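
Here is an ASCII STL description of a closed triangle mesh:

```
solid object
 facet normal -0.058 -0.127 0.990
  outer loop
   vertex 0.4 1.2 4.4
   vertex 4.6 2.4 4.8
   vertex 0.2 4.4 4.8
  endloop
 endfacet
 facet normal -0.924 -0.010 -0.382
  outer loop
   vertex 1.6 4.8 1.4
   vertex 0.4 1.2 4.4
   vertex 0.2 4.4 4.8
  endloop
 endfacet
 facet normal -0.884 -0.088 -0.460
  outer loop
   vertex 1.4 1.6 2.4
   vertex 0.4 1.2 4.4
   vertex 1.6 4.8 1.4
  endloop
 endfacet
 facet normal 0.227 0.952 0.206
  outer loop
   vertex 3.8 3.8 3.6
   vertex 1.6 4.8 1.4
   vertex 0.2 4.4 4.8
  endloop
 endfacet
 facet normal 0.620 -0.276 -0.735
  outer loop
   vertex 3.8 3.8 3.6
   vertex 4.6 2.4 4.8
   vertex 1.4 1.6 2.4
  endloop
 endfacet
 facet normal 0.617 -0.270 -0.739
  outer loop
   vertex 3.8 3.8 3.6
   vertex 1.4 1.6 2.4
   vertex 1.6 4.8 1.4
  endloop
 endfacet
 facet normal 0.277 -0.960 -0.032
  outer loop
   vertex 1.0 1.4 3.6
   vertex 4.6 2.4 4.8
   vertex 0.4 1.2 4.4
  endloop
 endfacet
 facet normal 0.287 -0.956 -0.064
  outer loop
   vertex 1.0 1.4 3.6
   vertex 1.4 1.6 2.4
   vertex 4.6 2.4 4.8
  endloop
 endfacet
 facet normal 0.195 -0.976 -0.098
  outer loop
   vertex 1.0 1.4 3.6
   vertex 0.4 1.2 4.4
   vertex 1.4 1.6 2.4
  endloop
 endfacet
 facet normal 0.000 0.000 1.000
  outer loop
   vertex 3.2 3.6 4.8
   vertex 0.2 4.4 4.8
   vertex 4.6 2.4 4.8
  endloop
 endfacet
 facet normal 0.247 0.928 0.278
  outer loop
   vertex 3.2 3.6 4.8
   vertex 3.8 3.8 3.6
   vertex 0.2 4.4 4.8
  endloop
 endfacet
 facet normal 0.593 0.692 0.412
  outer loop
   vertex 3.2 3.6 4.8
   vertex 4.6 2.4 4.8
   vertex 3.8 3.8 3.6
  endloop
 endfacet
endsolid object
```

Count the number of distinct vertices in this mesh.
8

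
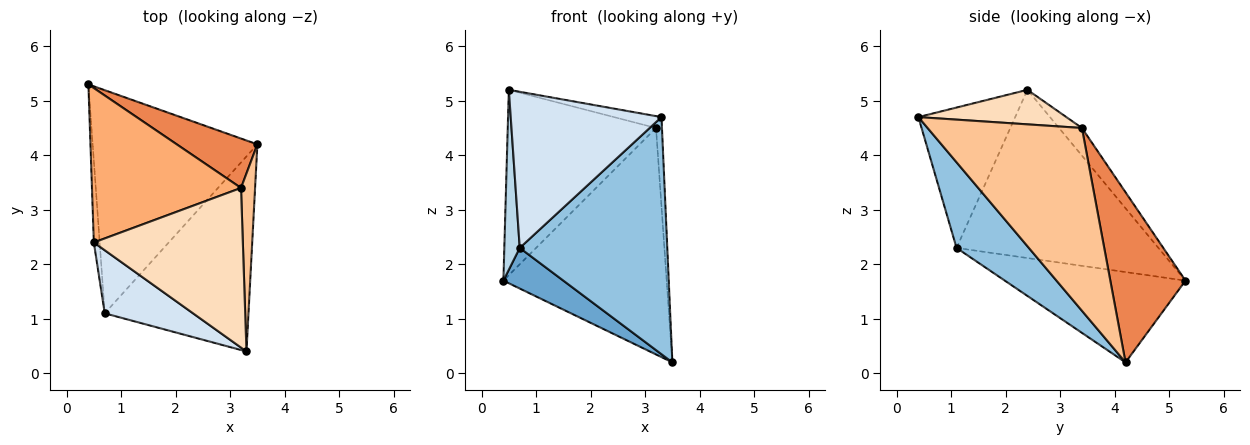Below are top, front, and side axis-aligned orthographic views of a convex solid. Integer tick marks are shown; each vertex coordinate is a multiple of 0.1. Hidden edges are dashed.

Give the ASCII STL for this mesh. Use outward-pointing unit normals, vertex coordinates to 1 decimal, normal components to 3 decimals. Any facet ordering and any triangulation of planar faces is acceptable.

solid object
 facet normal -0.475 -0.158 -0.866
  outer loop
   vertex 0.7 1.1 2.3
   vertex 0.4 5.3 1.7
   vertex 3.5 4.2 0.2
  endloop
 endfacet
 facet normal 0.354 -0.722 -0.594
  outer loop
   vertex 0.7 1.1 2.3
   vertex 3.5 4.2 0.2
   vertex 3.3 0.4 4.7
  endloop
 endfacet
 facet normal -0.996 -0.076 -0.035
  outer loop
   vertex 0.7 1.1 2.3
   vertex 0.5 2.4 5.2
   vertex 0.4 5.3 1.7
  endloop
 endfacet
 facet normal -0.512 -0.797 0.322
  outer loop
   vertex 0.7 1.1 2.3
   vertex 3.3 0.4 4.7
   vertex 0.5 2.4 5.2
  endloop
 endfacet
 facet normal 0.410 0.891 0.194
  outer loop
   vertex 3.2 3.4 4.5
   vertex 3.5 4.2 0.2
   vertex 0.4 5.3 1.7
  endloop
 endfacet
 facet normal -0.118 0.763 0.636
  outer loop
   vertex 3.2 3.4 4.5
   vertex 0.4 5.3 1.7
   vertex 0.5 2.4 5.2
  endloop
 endfacet
 facet normal 0.996 0.038 0.077
  outer loop
   vertex 3.2 3.4 4.5
   vertex 3.3 0.4 4.7
   vertex 3.5 4.2 0.2
  endloop
 endfacet
 facet normal 0.225 0.072 0.972
  outer loop
   vertex 3.2 3.4 4.5
   vertex 0.5 2.4 5.2
   vertex 3.3 0.4 4.7
  endloop
 endfacet
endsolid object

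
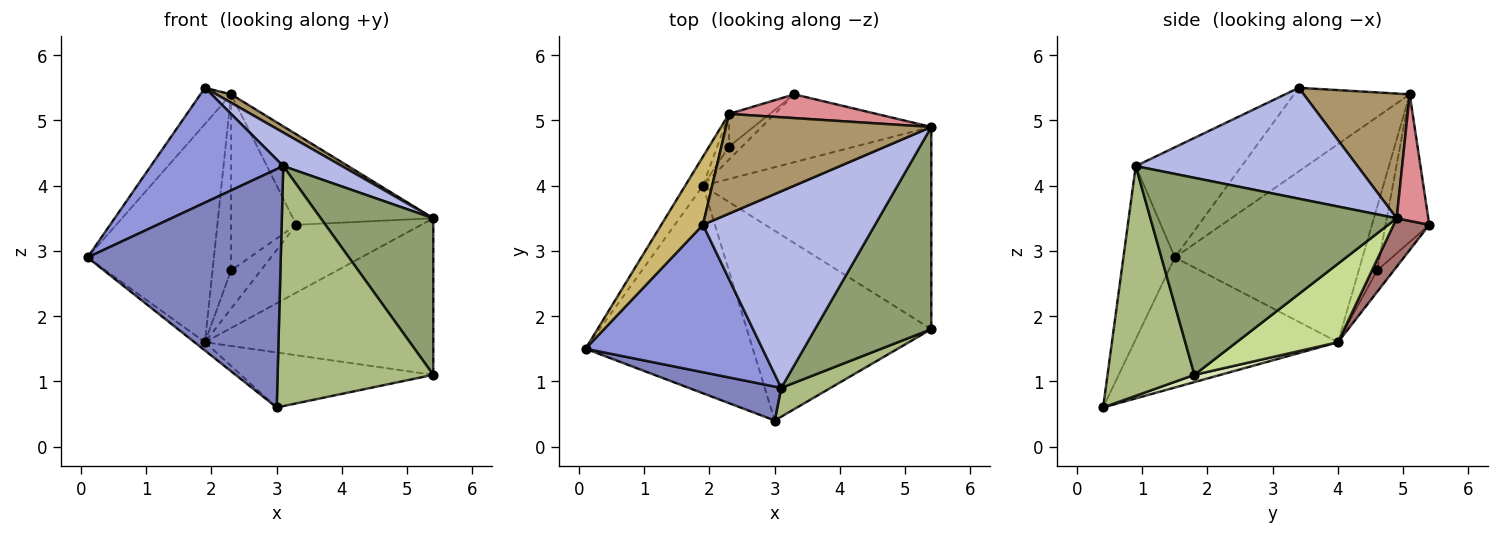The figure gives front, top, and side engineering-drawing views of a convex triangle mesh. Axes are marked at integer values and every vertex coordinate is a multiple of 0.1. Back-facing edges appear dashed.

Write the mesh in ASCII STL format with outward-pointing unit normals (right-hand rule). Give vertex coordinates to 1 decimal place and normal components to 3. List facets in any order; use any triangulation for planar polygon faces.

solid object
 facet normal -0.614 0.032 -0.789
  outer loop
   vertex 1.9 4.0 1.6
   vertex 3.0 0.4 0.6
   vertex 0.1 1.5 2.9
  endloop
 endfacet
 facet normal -0.255 -0.957 0.136
  outer loop
   vertex 3.1 0.9 4.3
   vertex 0.1 1.5 2.9
   vertex 3.0 0.4 0.6
  endloop
 endfacet
 facet normal -0.441 -0.552 0.708
  outer loop
   vertex 3.1 0.9 4.3
   vertex 1.9 3.4 5.5
   vertex 0.1 1.5 2.9
  endloop
 endfacet
 facet normal 0.536 -0.142 0.832
  outer loop
   vertex 3.1 0.9 4.3
   vertex 5.4 4.9 3.5
   vertex 1.9 3.4 5.5
  endloop
 endfacet
 facet normal 0.801 -0.366 0.473
  outer loop
   vertex 5.4 1.8 1.1
   vertex 5.4 4.9 3.5
   vertex 3.1 0.9 4.3
  endloop
 endfacet
 facet normal 0.485 -0.868 0.104
  outer loop
   vertex 5.4 1.8 1.1
   vertex 3.1 0.9 4.3
   vertex 3.0 0.4 0.6
  endloop
 endfacet
 facet normal 0.262 0.591 -0.763
  outer loop
   vertex 5.4 1.8 1.1
   vertex 1.9 4.0 1.6
   vertex 5.4 4.9 3.5
  endloop
 endfacet
 facet normal 0.038 0.278 -0.960
  outer loop
   vertex 5.4 1.8 1.1
   vertex 3.0 0.4 0.6
   vertex 1.9 4.0 1.6
  endloop
 endfacet
 facet normal 0.518 -0.072 0.852
  outer loop
   vertex 2.3 5.1 5.4
   vertex 1.9 3.4 5.5
   vertex 5.4 4.9 3.5
  endloop
 endfacet
 facet normal -0.871 0.230 0.434
  outer loop
   vertex 2.3 5.1 5.4
   vertex 0.1 1.5 2.9
   vertex 1.9 3.4 5.5
  endloop
 endfacet
 facet normal -0.827 0.557 -0.074
  outer loop
   vertex 2.3 5.1 5.4
   vertex 1.9 4.0 1.6
   vertex 0.1 1.5 2.9
  endloop
 endfacet
 facet normal -0.698 0.704 -0.130
  outer loop
   vertex 2.3 5.1 5.4
   vertex 2.3 4.6 2.7
   vertex 1.9 4.0 1.6
  endloop
 endfacet
 facet normal 0.198 0.693 -0.693
  outer loop
   vertex 3.3 5.4 3.4
   vertex 5.4 4.9 3.5
   vertex 1.9 4.0 1.6
  endloop
 endfacet
 facet normal -0.469 0.836 -0.285
  outer loop
   vertex 3.3 5.4 3.4
   vertex 1.9 4.0 1.6
   vertex 2.3 4.6 2.7
  endloop
 endfacet
 facet normal 0.213 0.945 0.248
  outer loop
   vertex 3.3 5.4 3.4
   vertex 2.3 5.1 5.4
   vertex 5.4 4.9 3.5
  endloop
 endfacet
 facet normal -0.550 0.821 -0.152
  outer loop
   vertex 3.3 5.4 3.4
   vertex 2.3 4.6 2.7
   vertex 2.3 5.1 5.4
  endloop
 endfacet
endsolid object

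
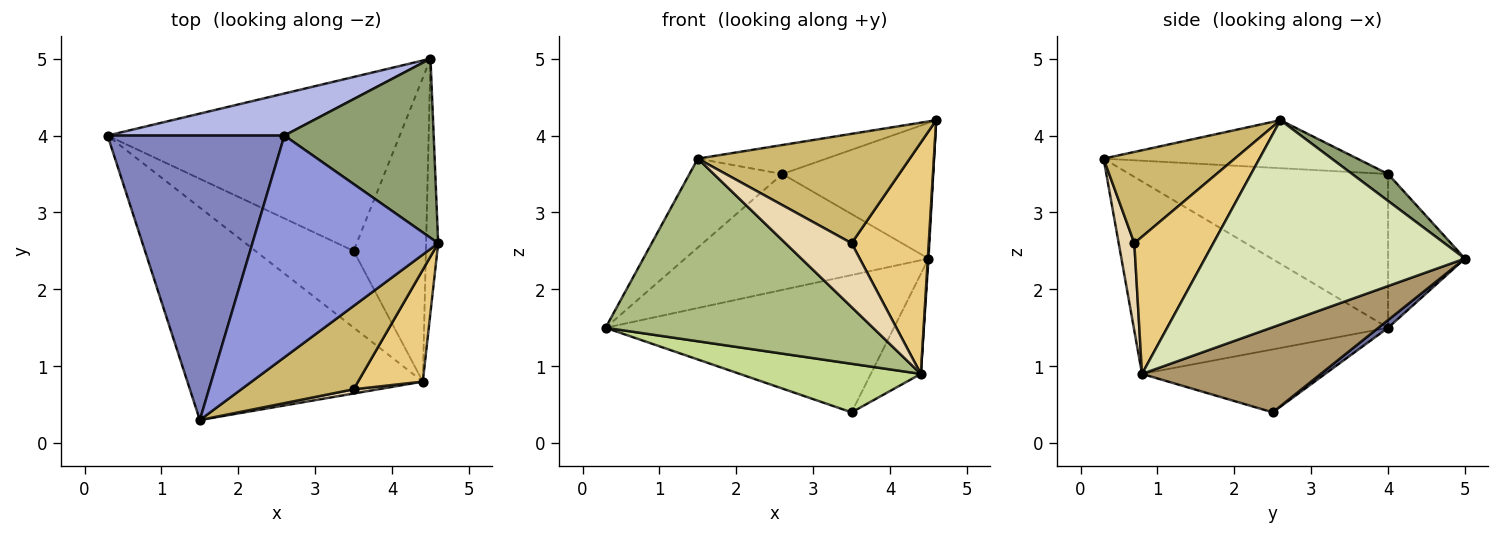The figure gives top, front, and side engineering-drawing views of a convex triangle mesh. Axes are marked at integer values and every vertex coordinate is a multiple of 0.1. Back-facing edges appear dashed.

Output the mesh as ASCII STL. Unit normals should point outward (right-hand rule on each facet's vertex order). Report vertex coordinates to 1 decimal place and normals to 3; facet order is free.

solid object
 facet normal 0.021 0.620 -0.785
  outer loop
   vertex 4.5 5.0 2.4
   vertex 3.5 2.5 0.4
   vertex 0.3 4.0 1.5
  endloop
 endfacet
 facet normal -0.639 0.230 0.734
  outer loop
   vertex 2.6 4.0 3.5
   vertex 0.3 4.0 1.5
   vertex 1.5 0.3 3.7
  endloop
 endfacet
 facet normal -0.248 0.126 0.961
  outer loop
   vertex 2.6 4.0 3.5
   vertex 1.5 0.3 3.7
   vertex 4.6 2.6 4.2
  endloop
 endfacet
 facet normal -0.285 0.901 0.327
  outer loop
   vertex 2.6 4.0 3.5
   vertex 4.5 5.0 2.4
   vertex 0.3 4.0 1.5
  endloop
 endfacet
 facet normal 0.142 0.598 0.789
  outer loop
   vertex 2.6 4.0 3.5
   vertex 4.6 2.6 4.2
   vertex 4.5 5.0 2.4
  endloop
 endfacet
 facet normal -0.527 -0.554 -0.645
  outer loop
   vertex 4.4 0.8 0.9
   vertex 1.5 0.3 3.7
   vertex 0.3 4.0 1.5
  endloop
 endfacet
 facet normal -0.476 -0.471 -0.743
  outer loop
   vertex 4.4 0.8 0.9
   vertex 0.3 4.0 1.5
   vertex 3.5 2.5 0.4
  endloop
 endfacet
 facet normal 0.998 -0.003 -0.059
  outer loop
   vertex 4.4 0.8 0.9
   vertex 4.5 5.0 2.4
   vertex 4.6 2.6 4.2
  endloop
 endfacet
 facet normal 0.745 0.208 -0.633
  outer loop
   vertex 4.4 0.8 0.9
   vertex 3.5 2.5 0.4
   vertex 4.5 5.0 2.4
  endloop
 endfacet
 facet normal 0.442 -0.714 0.544
  outer loop
   vertex 3.5 0.7 2.6
   vertex 4.6 2.6 4.2
   vertex 1.5 0.3 3.7
  endloop
 endfacet
 facet normal 0.678 -0.662 0.320
  outer loop
   vertex 3.5 0.7 2.6
   vertex 4.4 0.8 0.9
   vertex 4.6 2.6 4.2
  endloop
 endfacet
 facet normal 0.230 -0.971 0.064
  outer loop
   vertex 3.5 0.7 2.6
   vertex 1.5 0.3 3.7
   vertex 4.4 0.8 0.9
  endloop
 endfacet
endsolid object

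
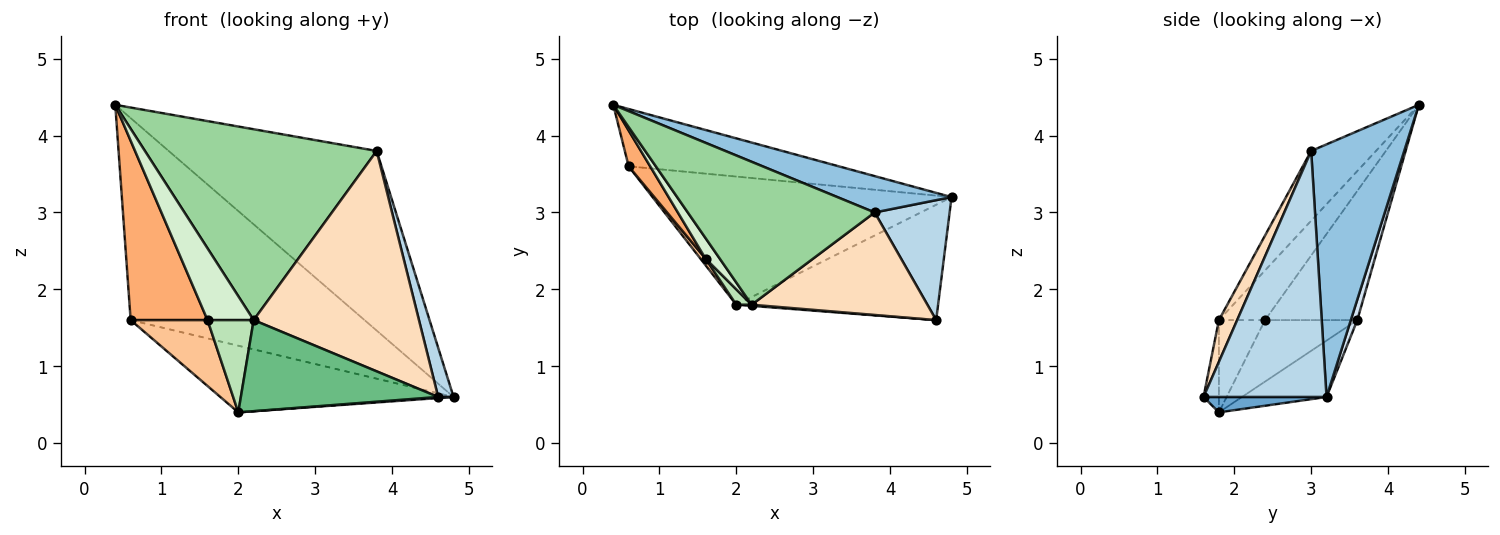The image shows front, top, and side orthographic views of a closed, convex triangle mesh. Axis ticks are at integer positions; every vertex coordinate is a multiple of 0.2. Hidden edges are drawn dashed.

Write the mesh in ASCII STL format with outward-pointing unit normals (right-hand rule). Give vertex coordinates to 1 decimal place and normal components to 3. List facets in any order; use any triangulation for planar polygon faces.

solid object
 facet normal 0.076 -0.009 -0.997
  outer loop
   vertex 4.6 1.6 0.6
   vertex 2.0 1.8 0.4
   vertex 4.8 3.2 0.6
  endloop
 endfacet
 facet normal 0.402 0.898 0.182
  outer loop
   vertex 3.8 3.0 3.8
   vertex 4.8 3.2 0.6
   vertex 0.4 4.4 4.4
  endloop
 endfacet
 facet normal 0.950 -0.119 0.289
  outer loop
   vertex 3.8 3.0 3.8
   vertex 4.6 1.6 0.6
   vertex 4.8 3.2 0.6
  endloop
 endfacet
 facet normal 0.027 0.962 -0.273
  outer loop
   vertex 0.6 3.6 1.6
   vertex 0.4 4.4 4.4
   vertex 4.8 3.2 0.6
  endloop
 endfacet
 facet normal -0.165 0.455 -0.875
  outer loop
   vertex 0.6 3.6 1.6
   vertex 4.8 3.2 0.6
   vertex 2.0 1.8 0.4
  endloop
 endfacet
 facet normal -0.762 -0.635 0.127
  outer loop
   vertex 1.6 2.4 1.6
   vertex 0.4 4.4 4.4
   vertex 0.6 3.6 1.6
  endloop
 endfacet
 facet normal -0.767 -0.639 0.064
  outer loop
   vertex 1.6 2.4 1.6
   vertex 0.6 3.6 1.6
   vertex 2.0 1.8 0.4
  endloop
 endfacet
 facet normal 0.100 -0.902 0.420
  outer loop
   vertex 2.2 1.8 1.6
   vertex 4.6 1.6 0.6
   vertex 3.8 3.0 3.8
  endloop
 endfacet
 facet normal -0.078 -0.997 0.013
  outer loop
   vertex 2.2 1.8 1.6
   vertex 2.0 1.8 0.4
   vertex 4.6 1.6 0.6
  endloop
 endfacet
 facet normal -0.218 -0.781 0.585
  outer loop
   vertex 2.2 1.8 1.6
   vertex 3.8 3.0 3.8
   vertex 0.4 4.4 4.4
  endloop
 endfacet
 facet normal -0.702 -0.702 0.117
  outer loop
   vertex 2.2 1.8 1.6
   vertex 1.6 2.4 1.6
   vertex 2.0 1.8 0.4
  endloop
 endfacet
 facet normal -0.693 -0.693 0.198
  outer loop
   vertex 2.2 1.8 1.6
   vertex 0.4 4.4 4.4
   vertex 1.6 2.4 1.6
  endloop
 endfacet
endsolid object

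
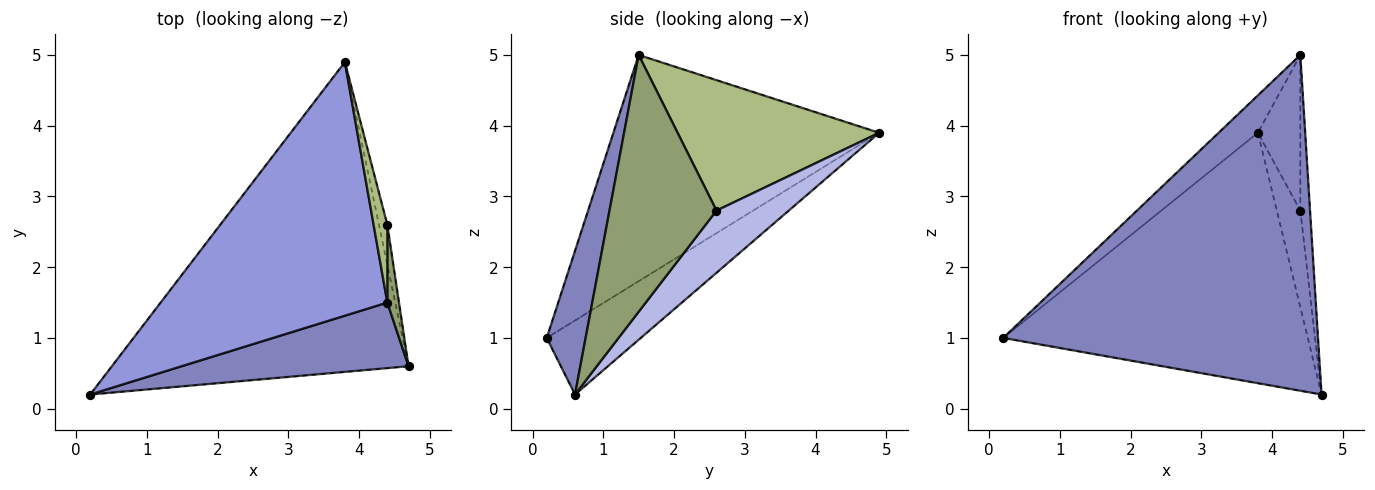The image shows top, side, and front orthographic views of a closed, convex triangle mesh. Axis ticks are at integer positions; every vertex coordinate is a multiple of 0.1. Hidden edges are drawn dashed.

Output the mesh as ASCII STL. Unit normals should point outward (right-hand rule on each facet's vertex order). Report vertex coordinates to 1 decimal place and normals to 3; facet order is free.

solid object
 facet normal -0.191 0.617 -0.763
  outer loop
   vertex 3.8 4.9 3.9
   vertex 4.7 0.6 0.2
   vertex 0.2 0.2 1.0
  endloop
 endfacet
 facet normal 0.120 -0.974 0.190
  outer loop
   vertex 4.4 1.5 5.0
   vertex 0.2 0.2 1.0
   vertex 4.7 0.6 0.2
  endloop
 endfacet
 facet normal -0.703 0.104 0.704
  outer loop
   vertex 4.4 1.5 5.0
   vertex 3.8 4.9 3.9
   vertex 0.2 0.2 1.0
  endloop
 endfacet
 facet normal 0.943 0.307 -0.127
  outer loop
   vertex 4.4 2.6 2.8
   vertex 4.7 0.6 0.2
   vertex 3.8 4.9 3.9
  endloop
 endfacet
 facet normal 0.995 0.090 0.045
  outer loop
   vertex 4.4 2.6 2.8
   vertex 4.4 1.5 5.0
   vertex 4.7 0.6 0.2
  endloop
 endfacet
 facet normal 0.973 0.205 0.102
  outer loop
   vertex 4.4 2.6 2.8
   vertex 3.8 4.9 3.9
   vertex 4.4 1.5 5.0
  endloop
 endfacet
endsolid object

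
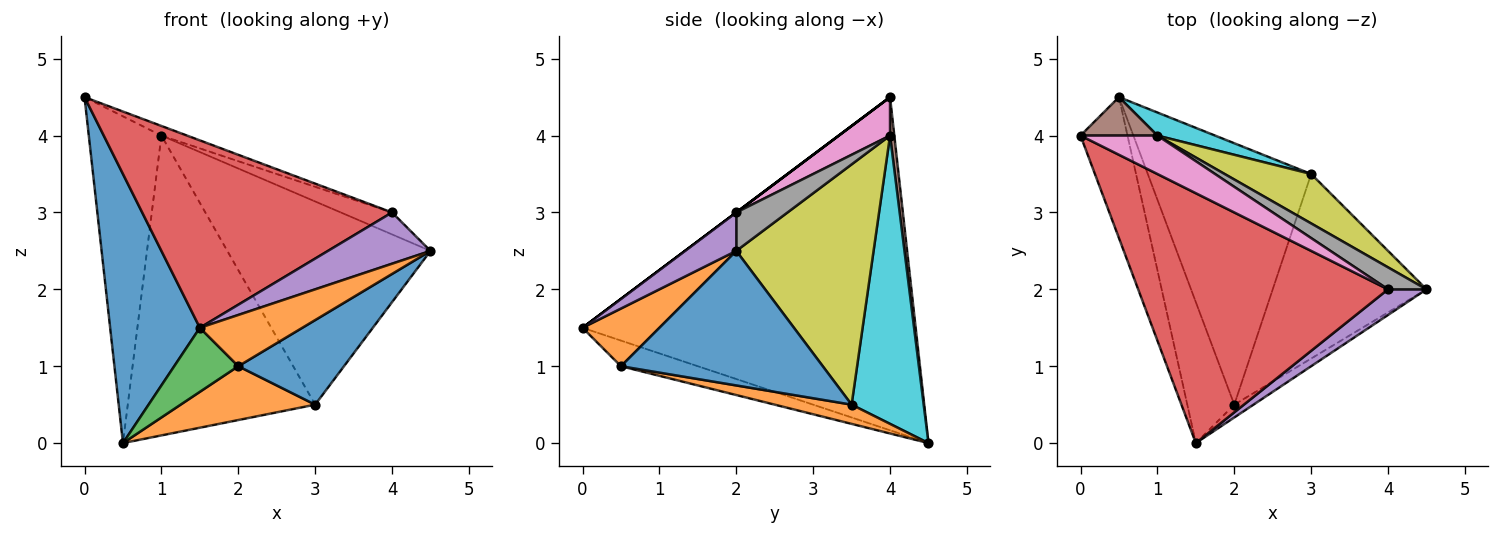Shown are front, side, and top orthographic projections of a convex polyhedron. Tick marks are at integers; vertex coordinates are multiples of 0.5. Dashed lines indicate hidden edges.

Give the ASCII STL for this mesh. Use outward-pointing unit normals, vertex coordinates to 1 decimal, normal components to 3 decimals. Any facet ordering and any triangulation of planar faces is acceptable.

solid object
 facet normal -0.957 -0.258 -0.135
  outer loop
   vertex 0.5 4.5 0.0
   vertex 1.5 0.0 1.5
   vertex 0.0 4.0 4.5
  endloop
 endfacet
 facet normal 0.588 -0.784 -0.196
  outer loop
   vertex 2.0 0.5 1.0
   vertex 4.5 2.0 2.5
   vertex 1.5 0.0 1.5
  endloop
 endfacet
 facet normal -0.445 -0.371 -0.815
  outer loop
   vertex 2.0 0.5 1.0
   vertex 1.5 0.0 1.5
   vertex 0.5 4.5 0.0
  endloop
 endfacet
 facet normal 0.000 -0.600 0.800
  outer loop
   vertex 4.0 2.0 3.0
   vertex 0.0 4.0 4.5
   vertex 1.5 0.0 1.5
  endloop
 endfacet
 facet normal 0.408 -0.816 0.408
  outer loop
   vertex 4.0 2.0 3.0
   vertex 1.5 0.0 1.5
   vertex 4.5 2.0 2.5
  endloop
 endfacet
 facet normal 0.058 0.991 0.117
  outer loop
   vertex 1.0 4.0 4.0
   vertex 0.5 4.5 0.0
   vertex 0.0 4.0 4.5
  endloop
 endfacet
 facet normal 0.436 0.218 0.873
  outer loop
   vertex 1.0 4.0 4.0
   vertex 0.0 4.0 4.5
   vertex 4.0 2.0 3.0
  endloop
 endfacet
 facet normal 0.577 0.577 0.577
  outer loop
   vertex 1.0 4.0 4.0
   vertex 4.0 2.0 3.0
   vertex 4.5 2.0 2.5
  endloop
 endfacet
 facet normal 0.549 0.812 0.198
  outer loop
   vertex 3.0 3.5 0.5
   vertex 1.0 4.0 4.0
   vertex 4.5 2.0 2.5
  endloop
 endfacet
 facet normal 0.358 0.931 0.072
  outer loop
   vertex 3.0 3.5 0.5
   vertex 0.5 4.5 0.0
   vertex 1.0 4.0 4.0
  endloop
 endfacet
 facet normal 0.623 -0.326 -0.711
  outer loop
   vertex 3.0 3.5 0.5
   vertex 4.5 2.0 2.5
   vertex 2.0 0.5 1.0
  endloop
 endfacet
 facet normal 0.114 -0.200 -0.973
  outer loop
   vertex 3.0 3.5 0.5
   vertex 2.0 0.5 1.0
   vertex 0.5 4.5 0.0
  endloop
 endfacet
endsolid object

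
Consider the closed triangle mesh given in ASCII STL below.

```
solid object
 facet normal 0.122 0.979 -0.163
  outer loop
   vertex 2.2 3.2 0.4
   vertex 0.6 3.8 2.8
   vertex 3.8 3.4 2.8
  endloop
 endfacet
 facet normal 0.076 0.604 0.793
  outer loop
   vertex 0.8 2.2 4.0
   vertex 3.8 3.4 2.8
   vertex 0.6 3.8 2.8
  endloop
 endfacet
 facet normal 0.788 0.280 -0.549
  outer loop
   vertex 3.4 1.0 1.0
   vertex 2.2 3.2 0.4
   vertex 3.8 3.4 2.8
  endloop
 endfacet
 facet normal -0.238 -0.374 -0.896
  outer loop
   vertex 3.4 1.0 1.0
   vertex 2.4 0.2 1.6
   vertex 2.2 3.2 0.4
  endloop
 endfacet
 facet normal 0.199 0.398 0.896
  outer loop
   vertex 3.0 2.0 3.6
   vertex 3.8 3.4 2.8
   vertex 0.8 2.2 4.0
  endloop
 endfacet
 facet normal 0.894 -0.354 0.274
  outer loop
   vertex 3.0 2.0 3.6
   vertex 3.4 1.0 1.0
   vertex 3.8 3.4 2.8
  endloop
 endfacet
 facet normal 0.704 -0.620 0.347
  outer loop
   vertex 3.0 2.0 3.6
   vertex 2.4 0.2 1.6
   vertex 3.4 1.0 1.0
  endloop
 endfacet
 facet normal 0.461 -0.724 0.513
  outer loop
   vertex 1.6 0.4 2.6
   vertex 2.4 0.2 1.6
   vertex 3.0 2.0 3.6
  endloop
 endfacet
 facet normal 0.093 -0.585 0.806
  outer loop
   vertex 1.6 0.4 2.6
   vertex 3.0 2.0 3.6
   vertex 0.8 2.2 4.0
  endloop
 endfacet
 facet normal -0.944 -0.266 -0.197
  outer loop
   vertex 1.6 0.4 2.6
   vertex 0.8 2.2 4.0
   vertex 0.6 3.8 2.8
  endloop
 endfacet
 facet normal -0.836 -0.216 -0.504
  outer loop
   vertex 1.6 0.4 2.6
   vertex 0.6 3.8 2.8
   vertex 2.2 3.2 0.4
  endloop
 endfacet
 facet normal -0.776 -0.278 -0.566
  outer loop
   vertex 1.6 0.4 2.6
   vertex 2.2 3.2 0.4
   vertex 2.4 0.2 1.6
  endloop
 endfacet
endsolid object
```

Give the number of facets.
12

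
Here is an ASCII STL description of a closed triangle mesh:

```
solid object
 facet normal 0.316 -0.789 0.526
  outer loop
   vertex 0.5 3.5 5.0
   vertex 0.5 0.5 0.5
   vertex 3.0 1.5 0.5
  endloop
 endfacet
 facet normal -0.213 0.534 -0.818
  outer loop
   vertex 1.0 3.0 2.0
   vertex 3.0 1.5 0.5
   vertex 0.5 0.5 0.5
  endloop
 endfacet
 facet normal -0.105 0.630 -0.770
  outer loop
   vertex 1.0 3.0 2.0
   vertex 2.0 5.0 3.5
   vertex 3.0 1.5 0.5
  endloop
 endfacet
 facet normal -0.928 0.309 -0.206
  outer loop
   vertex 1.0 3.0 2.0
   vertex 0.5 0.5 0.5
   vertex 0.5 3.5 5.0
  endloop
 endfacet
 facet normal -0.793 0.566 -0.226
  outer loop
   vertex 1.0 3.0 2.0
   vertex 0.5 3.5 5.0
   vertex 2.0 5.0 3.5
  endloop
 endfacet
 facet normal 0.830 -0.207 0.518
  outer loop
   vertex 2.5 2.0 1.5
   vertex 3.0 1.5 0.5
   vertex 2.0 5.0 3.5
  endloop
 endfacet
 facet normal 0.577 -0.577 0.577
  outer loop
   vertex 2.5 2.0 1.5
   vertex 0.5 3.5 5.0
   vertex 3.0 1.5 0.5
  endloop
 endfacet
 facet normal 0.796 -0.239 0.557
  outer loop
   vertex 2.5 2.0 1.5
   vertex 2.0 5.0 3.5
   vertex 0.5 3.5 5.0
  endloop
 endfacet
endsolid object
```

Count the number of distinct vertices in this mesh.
6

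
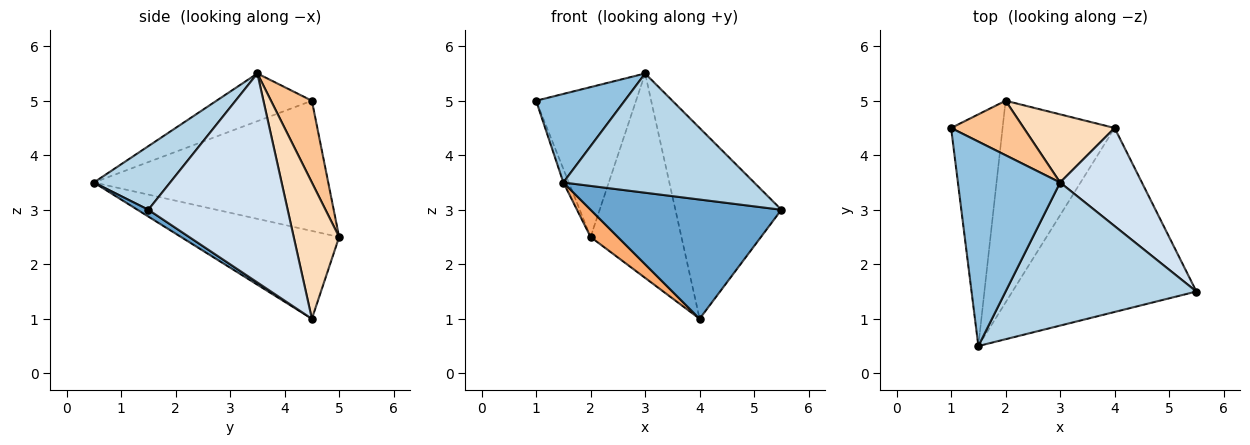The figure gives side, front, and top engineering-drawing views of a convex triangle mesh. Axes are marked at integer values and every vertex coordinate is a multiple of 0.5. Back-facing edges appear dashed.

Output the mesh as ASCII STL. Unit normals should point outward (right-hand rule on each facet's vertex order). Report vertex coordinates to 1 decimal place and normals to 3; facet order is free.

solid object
 facet normal 0.031 -0.544 -0.839
  outer loop
   vertex 4.0 4.5 1.0
   vertex 5.5 1.5 3.0
   vertex 1.5 0.5 3.5
  endloop
 endfacet
 facet normal -0.394 -0.366 0.843
  outer loop
   vertex 3.0 3.5 5.5
   vertex 1.0 4.5 5.0
   vertex 1.5 0.5 3.5
  endloop
 endfacet
 facet normal 0.248 -0.620 0.744
  outer loop
   vertex 3.0 3.5 5.5
   vertex 1.5 0.5 3.5
   vertex 5.5 1.5 3.0
  endloop
 endfacet
 facet normal 0.760 0.578 0.297
  outer loop
   vertex 3.0 3.5 5.5
   vertex 5.5 1.5 3.0
   vertex 4.0 4.5 1.0
  endloop
 endfacet
 facet normal -0.930 0.022 -0.368
  outer loop
   vertex 2.0 5.0 2.5
   vertex 1.5 0.5 3.5
   vertex 1.0 4.5 5.0
  endloop
 endfacet
 facet normal -0.613 -0.106 -0.783
  outer loop
   vertex 2.0 5.0 2.5
   vertex 4.0 4.5 1.0
   vertex 1.5 0.5 3.5
  endloop
 endfacet
 facet normal 0.359 0.877 0.319
  outer loop
   vertex 2.0 5.0 2.5
   vertex 1.0 4.5 5.0
   vertex 3.0 3.5 5.5
  endloop
 endfacet
 facet normal 0.429 0.857 0.286
  outer loop
   vertex 2.0 5.0 2.5
   vertex 3.0 3.5 5.5
   vertex 4.0 4.5 1.0
  endloop
 endfacet
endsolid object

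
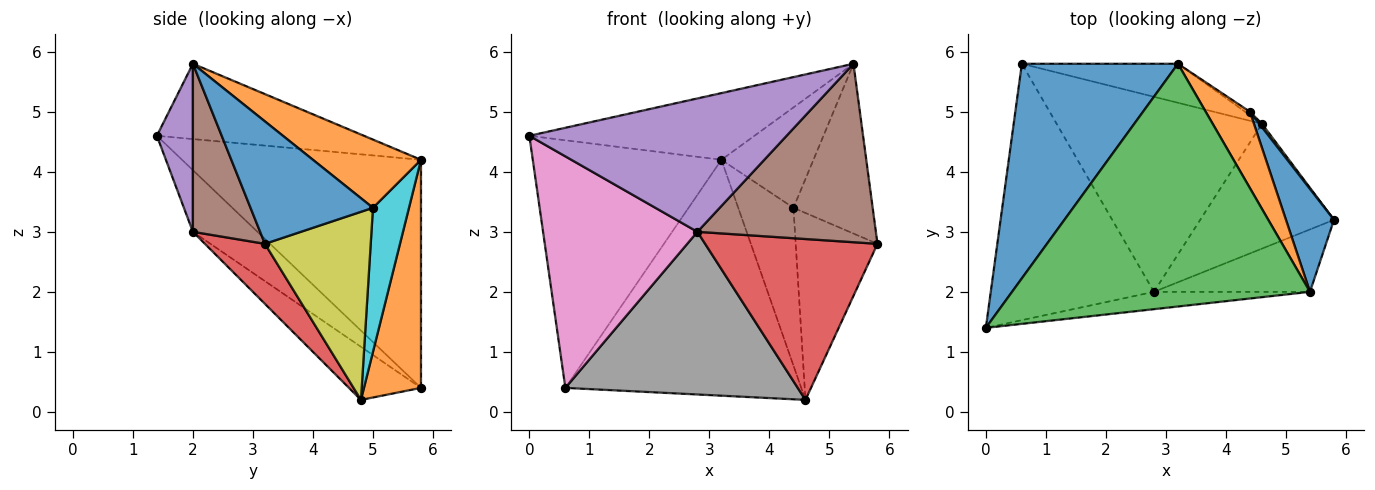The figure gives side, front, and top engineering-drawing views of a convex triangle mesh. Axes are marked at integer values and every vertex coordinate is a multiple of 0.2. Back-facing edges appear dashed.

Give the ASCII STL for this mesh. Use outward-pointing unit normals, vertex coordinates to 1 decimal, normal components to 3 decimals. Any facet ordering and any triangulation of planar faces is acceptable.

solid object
 facet normal -0.691 0.546 0.473
  outer loop
   vertex 0.6 5.8 0.4
   vertex 0.0 1.4 4.6
   vertex 3.2 5.8 4.2
  endloop
 endfacet
 facet normal 0.232 0.960 -0.159
  outer loop
   vertex 0.6 5.8 0.4
   vertex 3.2 5.8 4.2
   vertex 4.6 4.8 0.2
  endloop
 endfacet
 facet normal -0.237 0.257 0.937
  outer loop
   vertex 5.4 2.0 5.8
   vertex 3.2 5.8 4.2
   vertex 0.0 1.4 4.6
  endloop
 endfacet
 facet normal 0.265 -0.762 -0.591
  outer loop
   vertex 2.8 2.0 3.0
   vertex 4.6 4.8 0.2
   vertex 5.8 3.2 2.8
  endloop
 endfacet
 facet normal 0.138 -0.982 -0.128
  outer loop
   vertex 2.8 2.0 3.0
   vertex 5.4 2.0 5.8
   vertex 0.0 1.4 4.6
  endloop
 endfacet
 facet normal 0.335 -0.889 -0.311
  outer loop
   vertex 2.8 2.0 3.0
   vertex 5.8 3.2 2.8
   vertex 5.4 2.0 5.8
  endloop
 endfacet
 facet normal -0.270 -0.645 -0.715
  outer loop
   vertex 2.8 2.0 3.0
   vertex 0.0 1.4 4.6
   vertex 0.6 5.8 0.4
  endloop
 endfacet
 facet normal -0.195 -0.628 -0.753
  outer loop
   vertex 2.8 2.0 3.0
   vertex 0.6 5.8 0.4
   vertex 4.6 4.8 0.2
  endloop
 endfacet
 facet normal 0.791 0.612 0.011
  outer loop
   vertex 4.4 5.0 3.4
   vertex 5.8 3.2 2.8
   vertex 4.6 4.8 0.2
  endloop
 endfacet
 facet normal 0.546 0.837 -0.018
  outer loop
   vertex 4.4 5.0 3.4
   vertex 4.6 4.8 0.2
   vertex 3.2 5.8 4.2
  endloop
 endfacet
 facet normal 0.797 0.516 0.313
  outer loop
   vertex 4.4 5.0 3.4
   vertex 5.4 2.0 5.8
   vertex 5.8 3.2 2.8
  endloop
 endfacet
 facet normal 0.683 0.582 0.442
  outer loop
   vertex 4.4 5.0 3.4
   vertex 3.2 5.8 4.2
   vertex 5.4 2.0 5.8
  endloop
 endfacet
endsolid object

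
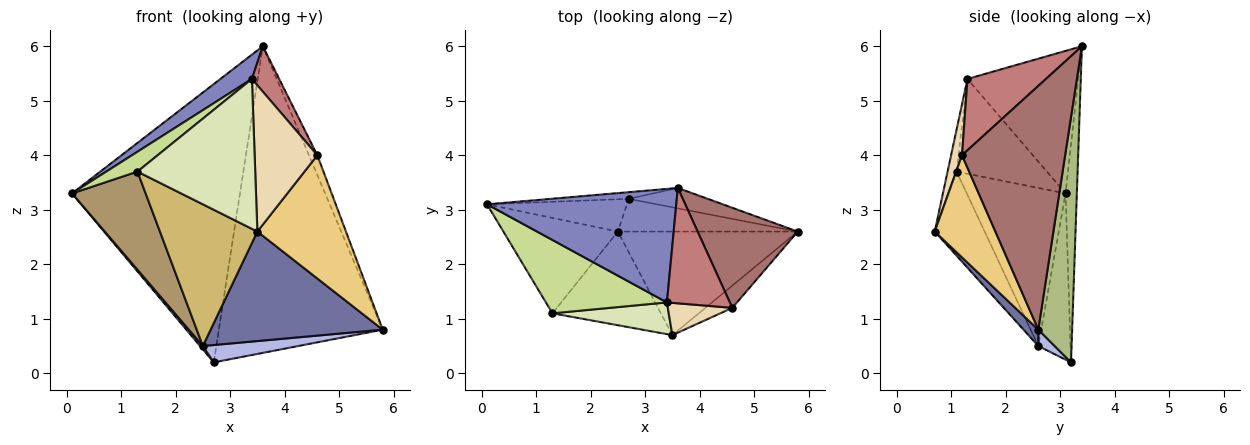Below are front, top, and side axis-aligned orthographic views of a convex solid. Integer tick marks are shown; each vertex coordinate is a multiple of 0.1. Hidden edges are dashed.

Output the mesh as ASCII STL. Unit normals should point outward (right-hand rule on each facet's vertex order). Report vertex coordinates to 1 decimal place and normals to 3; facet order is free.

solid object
 facet normal 0.062 -0.725 -0.686
  outer loop
   vertex 2.5 2.6 0.5
   vertex 5.8 2.6 0.8
   vertex 3.5 0.7 2.6
  endloop
 endfacet
 facet normal -0.593 -0.168 0.787
  outer loop
   vertex 3.4 1.3 5.4
   vertex 3.6 3.4 6.0
   vertex 0.1 3.1 3.3
  endloop
 endfacet
 facet normal -0.763 -0.067 -0.642
  outer loop
   vertex 2.7 3.2 0.2
   vertex 2.5 2.6 0.5
   vertex 0.1 3.1 3.3
  endloop
 endfacet
 facet normal 0.080 -0.467 -0.881
  outer loop
   vertex 2.7 3.2 0.2
   vertex 5.8 2.6 0.8
   vertex 2.5 2.6 0.5
  endloop
 endfacet
 facet normal -0.067 0.997 -0.024
  outer loop
   vertex 2.7 3.2 0.2
   vertex 0.1 3.1 3.3
   vertex 3.6 3.4 6.0
  endloop
 endfacet
 facet normal 0.202 0.977 -0.065
  outer loop
   vertex 2.7 3.2 0.2
   vertex 3.6 3.4 6.0
   vertex 5.8 2.6 0.8
  endloop
 endfacet
 facet normal -0.603 -0.208 0.770
  outer loop
   vertex 1.3 1.1 3.7
   vertex 3.4 1.3 5.4
   vertex 0.1 3.1 3.3
  endloop
 endfacet
 facet normal -0.074 -0.976 0.206
  outer loop
   vertex 1.3 1.1 3.7
   vertex 3.5 0.7 2.6
   vertex 3.4 1.3 5.4
  endloop
 endfacet
 facet normal -0.694 -0.517 -0.502
  outer loop
   vertex 1.3 1.1 3.7
   vertex 0.1 3.1 3.3
   vertex 2.5 2.6 0.5
  endloop
 endfacet
 facet normal -0.393 -0.767 -0.507
  outer loop
   vertex 1.3 1.1 3.7
   vertex 2.5 2.6 0.5
   vertex 3.5 0.7 2.6
  endloop
 endfacet
 facet normal 0.559 -0.816 -0.148
  outer loop
   vertex 4.6 1.2 4.0
   vertex 3.5 0.7 2.6
   vertex 5.8 2.6 0.8
  endloop
 endfacet
 facet normal 0.167 -0.963 0.212
  outer loop
   vertex 4.6 1.2 4.0
   vertex 3.4 1.3 5.4
   vertex 3.5 0.7 2.6
  endloop
 endfacet
 facet normal 0.922 0.075 0.379
  outer loop
   vertex 4.6 1.2 4.0
   vertex 5.8 2.6 0.8
   vertex 3.6 3.4 6.0
  endloop
 endfacet
 facet normal 0.726 -0.252 0.640
  outer loop
   vertex 4.6 1.2 4.0
   vertex 3.6 3.4 6.0
   vertex 3.4 1.3 5.4
  endloop
 endfacet
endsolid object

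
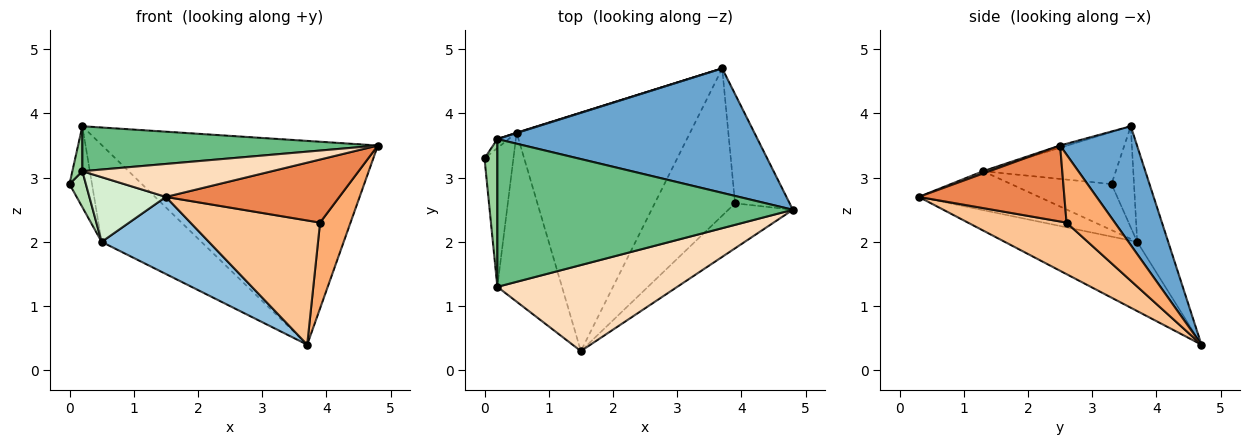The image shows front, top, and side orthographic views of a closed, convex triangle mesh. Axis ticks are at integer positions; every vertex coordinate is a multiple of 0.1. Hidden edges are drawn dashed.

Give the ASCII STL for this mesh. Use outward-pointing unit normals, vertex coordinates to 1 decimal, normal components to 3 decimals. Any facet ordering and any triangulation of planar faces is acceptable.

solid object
 facet normal 0.232 0.830 0.507
  outer loop
   vertex 0.2 3.6 3.8
   vertex 4.8 2.5 3.5
   vertex 3.7 4.7 0.4
  endloop
 endfacet
 facet normal -0.355 -0.288 -0.890
  outer loop
   vertex 0.5 3.7 2.0
   vertex 3.7 4.7 0.4
   vertex 1.5 0.3 2.7
  endloop
 endfacet
 facet normal -0.705 0.705 -0.078
  outer loop
   vertex 0.5 3.7 2.0
   vertex 0.0 3.3 2.9
   vertex 0.2 3.6 3.8
  endloop
 endfacet
 facet normal -0.297 0.955 0.004
  outer loop
   vertex 0.5 3.7 2.0
   vertex 0.2 3.6 3.8
   vertex 3.7 4.7 0.4
  endloop
 endfacet
 facet normal 0.564 -0.672 -0.479
  outer loop
   vertex 3.9 2.6 2.3
   vertex 4.8 2.5 3.5
   vertex 1.5 0.3 2.7
  endloop
 endfacet
 facet normal 0.700 -0.441 -0.562
  outer loop
   vertex 3.9 2.6 2.3
   vertex 3.7 4.7 0.4
   vertex 4.8 2.5 3.5
  endloop
 endfacet
 facet normal 0.440 -0.579 -0.686
  outer loop
   vertex 3.9 2.6 2.3
   vertex 1.5 0.3 2.7
   vertex 3.7 4.7 0.4
  endloop
 endfacet
 facet normal 0.012 -0.358 0.934
  outer loop
   vertex 0.2 1.3 3.1
   vertex 1.5 0.3 2.7
   vertex 4.8 2.5 3.5
  endloop
 endfacet
 facet normal -0.007 -0.291 0.957
  outer loop
   vertex 0.2 1.3 3.1
   vertex 4.8 2.5 3.5
   vertex 0.2 3.6 3.8
  endloop
 endfacet
 facet normal -0.968 -0.073 0.239
  outer loop
   vertex 0.2 1.3 3.1
   vertex 0.2 3.6 3.8
   vertex 0.0 3.3 2.9
  endloop
 endfacet
 facet normal -0.839 -0.137 -0.527
  outer loop
   vertex 0.2 1.3 3.1
   vertex 0.0 3.3 2.9
   vertex 0.5 3.7 2.0
  endloop
 endfacet
 facet normal -0.490 -0.312 -0.814
  outer loop
   vertex 0.2 1.3 3.1
   vertex 0.5 3.7 2.0
   vertex 1.5 0.3 2.7
  endloop
 endfacet
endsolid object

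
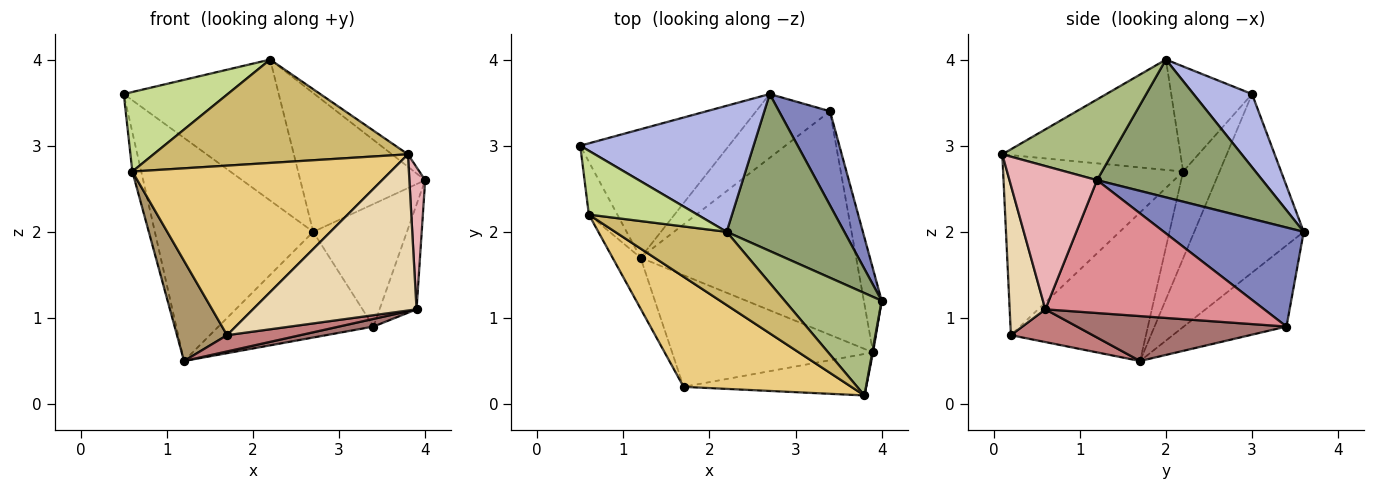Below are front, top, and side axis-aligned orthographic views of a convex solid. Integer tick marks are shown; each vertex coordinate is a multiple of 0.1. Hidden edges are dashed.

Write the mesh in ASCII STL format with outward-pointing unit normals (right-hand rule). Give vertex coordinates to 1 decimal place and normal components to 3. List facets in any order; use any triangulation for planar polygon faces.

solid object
 facet normal -0.514 0.744 -0.428
  outer loop
   vertex 1.2 1.7 0.5
   vertex 0.5 3.0 3.6
   vertex 2.7 3.6 2.0
  endloop
 endfacet
 facet normal 0.764 0.512 0.393
  outer loop
   vertex 3.4 3.4 0.9
   vertex 2.7 3.6 2.0
   vertex 4.0 1.2 2.6
  endloop
 endfacet
 facet normal -0.494 0.745 -0.449
  outer loop
   vertex 3.4 3.4 0.9
   vertex 1.2 1.7 0.5
   vertex 2.7 3.6 2.0
  endloop
 endfacet
 facet normal 0.271 0.717 0.642
  outer loop
   vertex 2.2 2.0 4.0
   vertex 2.7 3.6 2.0
   vertex 0.5 3.0 3.6
  endloop
 endfacet
 facet normal 0.659 0.498 0.563
  outer loop
   vertex 2.2 2.0 4.0
   vertex 4.0 1.2 2.6
   vertex 2.7 3.6 2.0
  endloop
 endfacet
 facet normal 0.637 0.093 0.765
  outer loop
   vertex 3.8 0.1 2.9
   vertex 4.0 1.2 2.6
   vertex 2.2 2.0 4.0
  endloop
 endfacet
 facet normal -0.518 -0.667 0.535
  outer loop
   vertex 0.6 2.2 2.7
   vertex 2.2 2.0 4.0
   vertex 0.5 3.0 3.6
  endloop
 endfacet
 facet normal -0.926 0.226 -0.304
  outer loop
   vertex 0.6 2.2 2.7
   vertex 0.5 3.0 3.6
   vertex 1.2 1.7 0.5
  endloop
 endfacet
 facet normal -0.923 -0.343 -0.174
  outer loop
   vertex 0.6 2.2 2.7
   vertex 1.2 1.7 0.5
   vertex 1.7 0.2 0.8
  endloop
 endfacet
 facet normal -0.496 -0.708 0.502
  outer loop
   vertex 0.6 2.2 2.7
   vertex 3.8 0.1 2.9
   vertex 2.2 2.0 4.0
  endloop
 endfacet
 facet normal -0.505 -0.724 0.470
  outer loop
   vertex 0.6 2.2 2.7
   vertex 1.7 0.2 0.8
   vertex 3.8 0.1 2.9
  endloop
 endfacet
 facet normal 0.206 -0.946 -0.251
  outer loop
   vertex 3.9 0.6 1.1
   vertex 3.8 0.1 2.9
   vertex 1.7 0.2 0.8
  endloop
 endfacet
 facet normal 0.204 -0.033 -0.978
  outer loop
   vertex 3.9 0.6 1.1
   vertex 1.2 1.7 0.5
   vertex 3.4 3.4 0.9
  endloop
 endfacet
 facet normal 0.159 -0.142 -0.977
  outer loop
   vertex 3.9 0.6 1.1
   vertex 1.7 0.2 0.8
   vertex 1.2 1.7 0.5
  endloop
 endfacet
 facet normal 0.977 0.165 -0.131
  outer loop
   vertex 3.9 0.6 1.1
   vertex 3.4 3.4 0.9
   vertex 4.0 1.2 2.6
  endloop
 endfacet
 facet normal 0.984 -0.177 0.005
  outer loop
   vertex 3.9 0.6 1.1
   vertex 4.0 1.2 2.6
   vertex 3.8 0.1 2.9
  endloop
 endfacet
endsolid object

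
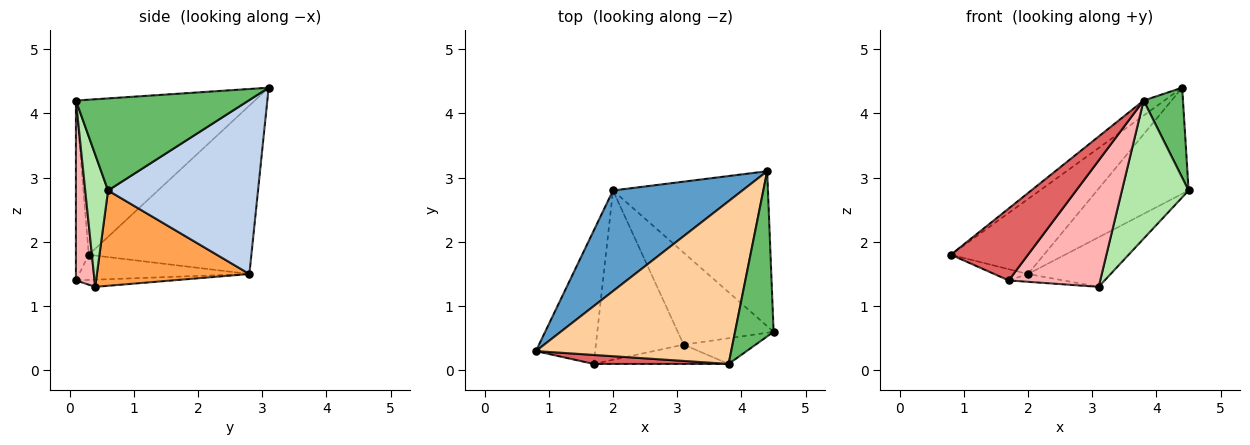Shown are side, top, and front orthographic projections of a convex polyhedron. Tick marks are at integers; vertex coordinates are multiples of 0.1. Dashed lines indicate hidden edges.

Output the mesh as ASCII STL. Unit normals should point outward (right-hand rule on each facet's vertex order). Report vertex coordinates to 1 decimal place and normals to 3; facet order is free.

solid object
 facet normal -0.722 0.413 0.555
  outer loop
   vertex 2.0 2.8 1.5
   vertex 0.8 0.3 1.8
   vertex 4.4 3.1 4.4
  endloop
 endfacet
 facet normal 0.680 0.415 -0.605
  outer loop
   vertex 2.0 2.8 1.5
   vertex 4.4 3.1 4.4
   vertex 4.5 0.6 2.8
  endloop
 endfacet
 facet normal 0.659 0.357 -0.662
  outer loop
   vertex 2.0 2.8 1.5
   vertex 4.5 0.6 2.8
   vertex 3.1 0.4 1.3
  endloop
 endfacet
 facet normal -0.620 0.072 0.781
  outer loop
   vertex 3.8 0.1 4.2
   vertex 4.4 3.1 4.4
   vertex 0.8 0.3 1.8
  endloop
 endfacet
 facet normal 0.903 -0.206 0.378
  outer loop
   vertex 3.8 0.1 4.2
   vertex 4.5 0.6 2.8
   vertex 4.4 3.1 4.4
  endloop
 endfacet
 facet normal 0.319 -0.932 -0.173
  outer loop
   vertex 3.8 0.1 4.2
   vertex 3.1 0.4 1.3
   vertex 4.5 0.6 2.8
  endloop
 endfacet
 facet normal -0.163 -0.979 0.122
  outer loop
   vertex 1.7 0.1 1.4
   vertex 3.8 0.1 4.2
   vertex 0.8 0.3 1.8
  endloop
 endfacet
 facet normal 0.197 -0.969 -0.148
  outer loop
   vertex 1.7 0.1 1.4
   vertex 3.1 0.4 1.3
   vertex 3.8 0.1 4.2
  endloop
 endfacet
 facet normal -0.391 0.077 -0.917
  outer loop
   vertex 1.7 0.1 1.4
   vertex 0.8 0.3 1.8
   vertex 2.0 2.8 1.5
  endloop
 endfacet
 facet normal -0.081 0.046 -0.996
  outer loop
   vertex 1.7 0.1 1.4
   vertex 2.0 2.8 1.5
   vertex 3.1 0.4 1.3
  endloop
 endfacet
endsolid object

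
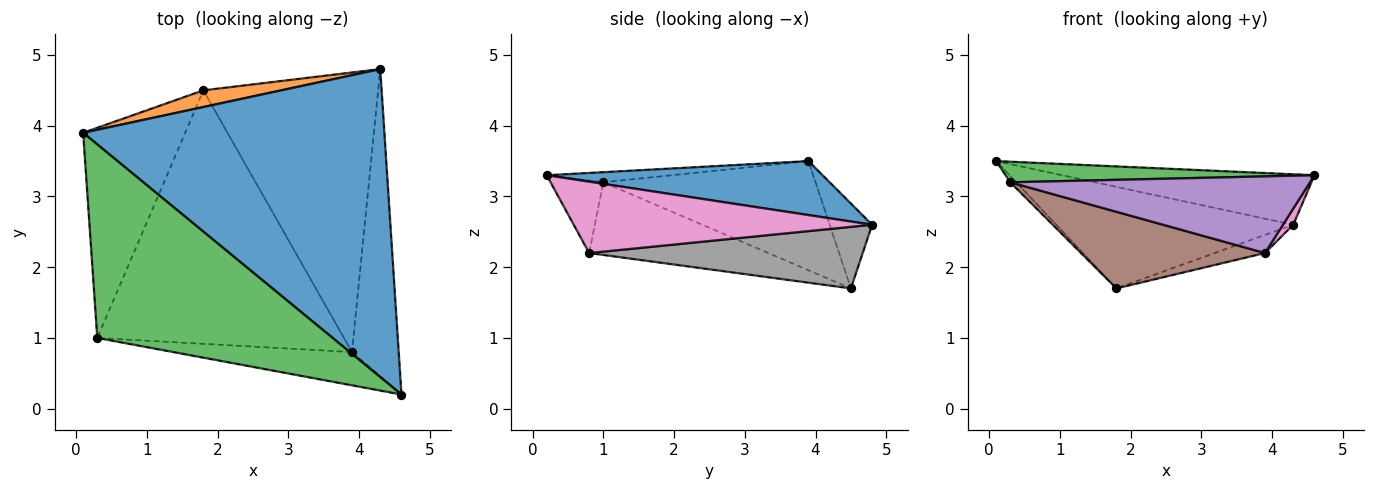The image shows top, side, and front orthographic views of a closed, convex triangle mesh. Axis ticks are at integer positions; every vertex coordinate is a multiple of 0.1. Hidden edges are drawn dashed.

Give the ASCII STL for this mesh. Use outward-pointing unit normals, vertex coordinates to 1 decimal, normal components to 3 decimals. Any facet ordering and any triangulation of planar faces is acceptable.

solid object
 facet normal 0.174 0.159 0.972
  outer loop
   vertex 4.3 4.8 2.6
   vertex 0.1 3.9 3.5
   vertex 4.6 0.2 3.3
  endloop
 endfacet
 facet normal -0.174 0.972 0.160
  outer loop
   vertex 1.8 4.5 1.7
   vertex 0.1 3.9 3.5
   vertex 4.3 4.8 2.6
  endloop
 endfacet
 facet normal -0.043 -0.106 0.993
  outer loop
   vertex 0.3 1.0 3.2
   vertex 4.6 0.2 3.3
   vertex 0.1 3.9 3.5
  endloop
 endfacet
 facet normal -0.730 0.020 -0.683
  outer loop
   vertex 0.3 1.0 3.2
   vertex 0.1 3.9 3.5
   vertex 1.8 4.5 1.7
  endloop
 endfacet
 facet normal -0.159 -0.906 -0.393
  outer loop
   vertex 3.9 0.8 2.2
   vertex 4.6 0.2 3.3
   vertex 0.3 1.0 3.2
  endloop
 endfacet
 facet normal -0.271 -0.279 -0.921
  outer loop
   vertex 3.9 0.8 2.2
   vertex 0.3 1.0 3.2
   vertex 1.8 4.5 1.7
  endloop
 endfacet
 facet normal 0.836 -0.029 -0.548
  outer loop
   vertex 3.9 0.8 2.2
   vertex 4.3 4.8 2.6
   vertex 4.6 0.2 3.3
  endloop
 endfacet
 facet normal 0.332 0.061 -0.941
  outer loop
   vertex 3.9 0.8 2.2
   vertex 1.8 4.5 1.7
   vertex 4.3 4.8 2.6
  endloop
 endfacet
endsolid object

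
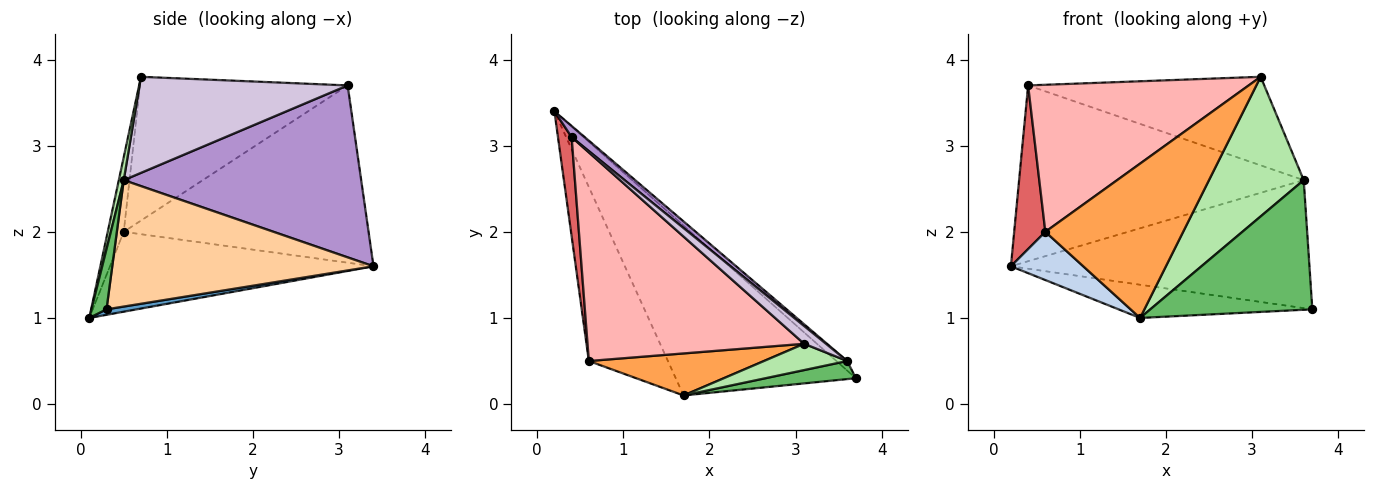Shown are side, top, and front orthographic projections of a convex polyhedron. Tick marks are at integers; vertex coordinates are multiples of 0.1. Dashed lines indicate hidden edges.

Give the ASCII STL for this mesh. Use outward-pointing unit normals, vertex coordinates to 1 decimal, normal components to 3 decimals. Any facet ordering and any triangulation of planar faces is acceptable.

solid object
 facet normal 0.030 0.192 -0.981
  outer loop
   vertex 1.7 0.1 1.0
   vertex 0.2 3.4 1.6
   vertex 3.7 0.3 1.1
  endloop
 endfacet
 facet normal -0.697 -0.191 -0.691
  outer loop
   vertex 0.6 0.5 2.0
   vertex 0.2 3.4 1.6
   vertex 1.7 0.1 1.0
  endloop
 endfacet
 facet normal -0.111 -0.959 0.261
  outer loop
   vertex 0.6 0.5 2.0
   vertex 1.7 0.1 1.0
   vertex 3.1 0.7 3.8
  endloop
 endfacet
 facet normal 0.657 0.751 -0.056
  outer loop
   vertex 3.6 0.5 2.6
   vertex 3.7 0.3 1.1
   vertex 0.2 3.4 1.6
  endloop
 endfacet
 facet normal 0.092 -0.986 0.138
  outer loop
   vertex 3.6 0.5 2.6
   vertex 1.7 0.1 1.0
   vertex 3.7 0.3 1.1
  endloop
 endfacet
 facet normal 0.051 -0.981 0.185
  outer loop
   vertex 3.6 0.5 2.6
   vertex 3.1 0.7 3.8
   vertex 1.7 0.1 1.0
  endloop
 endfacet
 facet normal -0.989 -0.126 0.076
  outer loop
   vertex 0.4 3.1 3.7
   vertex 0.2 3.4 1.6
   vertex 0.6 0.5 2.0
  endloop
 endfacet
 facet normal -0.477 -0.506 0.718
  outer loop
   vertex 0.4 3.1 3.7
   vertex 0.6 0.5 2.0
   vertex 3.1 0.7 3.8
  endloop
 endfacet
 facet normal 0.640 0.767 0.049
  outer loop
   vertex 0.4 3.1 3.7
   vertex 3.6 0.5 2.6
   vertex 0.2 3.4 1.6
  endloop
 endfacet
 facet normal 0.654 0.742 0.149
  outer loop
   vertex 0.4 3.1 3.7
   vertex 3.1 0.7 3.8
   vertex 3.6 0.5 2.6
  endloop
 endfacet
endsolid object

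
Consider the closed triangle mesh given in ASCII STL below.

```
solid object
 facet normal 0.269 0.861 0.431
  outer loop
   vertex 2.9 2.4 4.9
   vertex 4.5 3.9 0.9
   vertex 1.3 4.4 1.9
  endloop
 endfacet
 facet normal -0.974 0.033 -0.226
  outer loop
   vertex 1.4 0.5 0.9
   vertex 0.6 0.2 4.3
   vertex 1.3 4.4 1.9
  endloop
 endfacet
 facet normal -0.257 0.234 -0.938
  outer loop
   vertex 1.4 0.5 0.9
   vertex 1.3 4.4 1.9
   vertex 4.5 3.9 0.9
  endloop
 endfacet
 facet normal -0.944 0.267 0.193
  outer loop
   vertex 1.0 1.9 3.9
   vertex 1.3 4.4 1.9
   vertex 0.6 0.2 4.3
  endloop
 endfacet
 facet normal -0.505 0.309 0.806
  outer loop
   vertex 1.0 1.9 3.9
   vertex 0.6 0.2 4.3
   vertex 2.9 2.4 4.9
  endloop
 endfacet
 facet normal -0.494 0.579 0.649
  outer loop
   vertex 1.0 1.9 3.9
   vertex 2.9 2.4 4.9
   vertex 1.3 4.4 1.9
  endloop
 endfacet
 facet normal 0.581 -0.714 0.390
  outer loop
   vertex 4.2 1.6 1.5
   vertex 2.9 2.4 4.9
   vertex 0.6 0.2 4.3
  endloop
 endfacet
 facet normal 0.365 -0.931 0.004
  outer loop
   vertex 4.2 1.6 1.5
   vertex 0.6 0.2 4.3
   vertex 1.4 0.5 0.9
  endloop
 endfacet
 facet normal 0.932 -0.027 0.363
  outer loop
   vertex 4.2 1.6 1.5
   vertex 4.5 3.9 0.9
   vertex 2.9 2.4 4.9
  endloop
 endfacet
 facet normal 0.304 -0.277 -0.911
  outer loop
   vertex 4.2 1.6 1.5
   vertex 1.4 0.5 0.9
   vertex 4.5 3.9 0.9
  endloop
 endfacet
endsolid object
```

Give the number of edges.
15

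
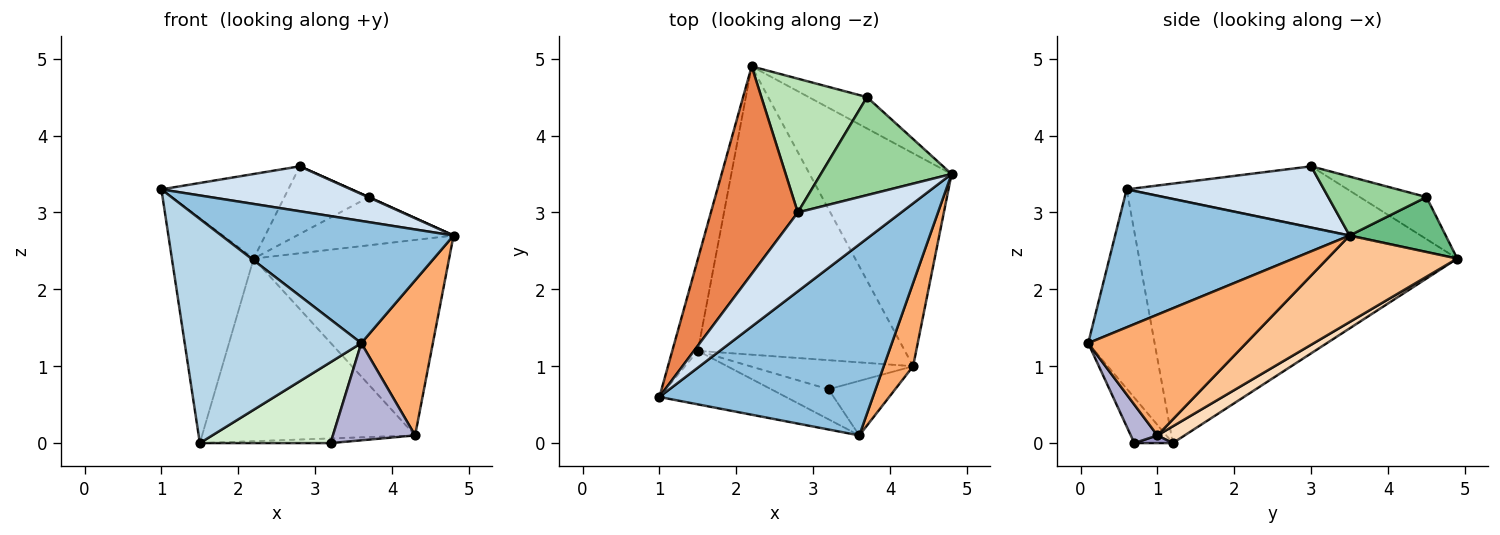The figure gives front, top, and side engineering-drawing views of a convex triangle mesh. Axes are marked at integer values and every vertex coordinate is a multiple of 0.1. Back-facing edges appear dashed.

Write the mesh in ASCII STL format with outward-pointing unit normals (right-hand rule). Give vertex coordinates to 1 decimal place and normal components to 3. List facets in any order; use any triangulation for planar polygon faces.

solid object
 facet normal -0.964 0.248 -0.101
  outer loop
   vertex 1.5 1.2 0.0
   vertex 1.0 0.6 3.3
   vertex 2.2 4.9 2.4
  endloop
 endfacet
 facet normal 0.478 -0.473 0.740
  outer loop
   vertex 3.6 0.1 1.3
   vertex 4.8 3.5 2.7
   vertex 1.0 0.6 3.3
  endloop
 endfacet
 facet normal -0.343 -0.913 -0.218
  outer loop
   vertex 3.6 0.1 1.3
   vertex 1.0 0.6 3.3
   vertex 1.5 1.2 0.0
  endloop
 endfacet
 facet normal 0.458 -0.440 0.773
  outer loop
   vertex 2.8 3.0 3.6
   vertex 1.0 0.6 3.3
   vertex 4.8 3.5 2.7
  endloop
 endfacet
 facet normal -0.549 0.315 0.774
  outer loop
   vertex 2.8 3.0 3.6
   vertex 2.2 4.9 2.4
   vertex 1.0 0.6 3.3
  endloop
 endfacet
 facet normal 0.889 -0.403 0.216
  outer loop
   vertex 4.3 1.0 0.1
   vertex 4.8 3.5 2.7
   vertex 3.6 0.1 1.3
  endloop
 endfacet
 facet normal 0.410 0.617 -0.672
  outer loop
   vertex 4.3 1.0 0.1
   vertex 2.2 4.9 2.4
   vertex 4.8 3.5 2.7
  endloop
 endfacet
 facet normal 0.068 0.534 -0.843
  outer loop
   vertex 4.3 1.0 0.1
   vertex 1.5 1.2 0.0
   vertex 2.2 4.9 2.4
  endloop
 endfacet
 facet normal 0.457 0.746 -0.485
  outer loop
   vertex 3.7 4.5 3.2
   vertex 4.8 3.5 2.7
   vertex 2.2 4.9 2.4
  endloop
 endfacet
 facet normal 0.411 -0.004 0.912
  outer loop
   vertex 3.7 4.5 3.2
   vertex 2.8 3.0 3.6
   vertex 4.8 3.5 2.7
  endloop
 endfacet
 facet normal -0.335 0.425 0.841
  outer loop
   vertex 3.7 4.5 3.2
   vertex 2.2 4.9 2.4
   vertex 2.8 3.0 3.6
  endloop
 endfacet
 facet normal -0.266 -0.904 -0.335
  outer loop
   vertex 3.2 0.7 0.0
   vertex 3.6 0.1 1.3
   vertex 1.5 1.2 0.0
  endloop
 endfacet
 facet normal 0.047 0.158 -0.986
  outer loop
   vertex 3.2 0.7 0.0
   vertex 1.5 1.2 0.0
   vertex 4.3 1.0 0.1
  endloop
 endfacet
 facet normal 0.272 -0.839 -0.471
  outer loop
   vertex 3.2 0.7 0.0
   vertex 4.3 1.0 0.1
   vertex 3.6 0.1 1.3
  endloop
 endfacet
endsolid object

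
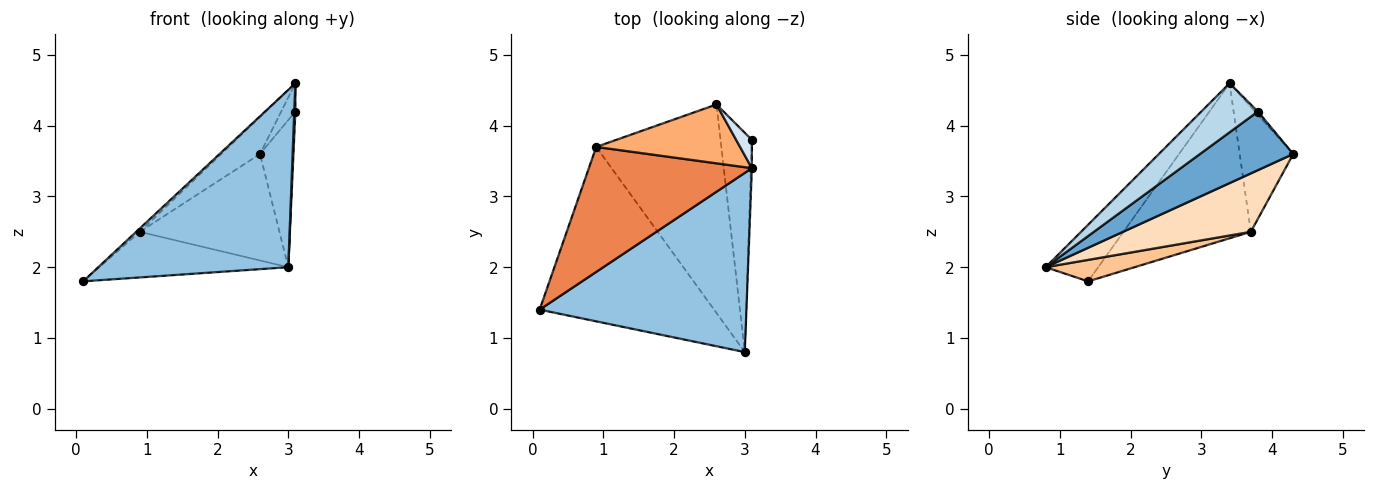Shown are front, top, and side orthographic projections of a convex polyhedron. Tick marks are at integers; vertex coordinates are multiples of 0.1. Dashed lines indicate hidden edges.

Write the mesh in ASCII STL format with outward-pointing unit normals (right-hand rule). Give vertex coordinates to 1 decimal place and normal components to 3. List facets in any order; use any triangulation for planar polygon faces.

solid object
 facet normal 0.841 0.302 -0.449
  outer loop
   vertex 2.6 4.3 3.6
   vertex 3.1 3.8 4.2
   vertex 3.0 0.8 2.0
  endloop
 endfacet
 facet normal -0.191 -0.690 0.698
  outer loop
   vertex 3.1 3.4 4.6
   vertex 0.1 1.4 1.8
   vertex 3.0 0.8 2.0
  endloop
 endfacet
 facet normal 1.000 -0.019 -0.019
  outer loop
   vertex 3.1 3.4 4.6
   vertex 3.0 0.8 2.0
   vertex 3.1 3.8 4.2
  endloop
 endfacet
 facet normal -0.140 0.700 0.700
  outer loop
   vertex 3.1 3.4 4.6
   vertex 3.1 3.8 4.2
   vertex 2.6 4.3 3.6
  endloop
 endfacet
 facet normal -0.689 0.019 0.725
  outer loop
   vertex 0.9 3.7 2.5
   vertex 0.1 1.4 1.8
   vertex 3.1 3.4 4.6
  endloop
 endfacet
 facet normal -0.593 0.429 0.682
  outer loop
   vertex 0.9 3.7 2.5
   vertex 3.1 3.4 4.6
   vertex 2.6 4.3 3.6
  endloop
 endfacet
 facet normal 0.118 0.251 -0.961
  outer loop
   vertex 0.9 3.7 2.5
   vertex 3.0 0.8 2.0
   vertex 0.1 1.4 1.8
  endloop
 endfacet
 facet normal 0.384 0.420 -0.822
  outer loop
   vertex 0.9 3.7 2.5
   vertex 2.6 4.3 3.6
   vertex 3.0 0.8 2.0
  endloop
 endfacet
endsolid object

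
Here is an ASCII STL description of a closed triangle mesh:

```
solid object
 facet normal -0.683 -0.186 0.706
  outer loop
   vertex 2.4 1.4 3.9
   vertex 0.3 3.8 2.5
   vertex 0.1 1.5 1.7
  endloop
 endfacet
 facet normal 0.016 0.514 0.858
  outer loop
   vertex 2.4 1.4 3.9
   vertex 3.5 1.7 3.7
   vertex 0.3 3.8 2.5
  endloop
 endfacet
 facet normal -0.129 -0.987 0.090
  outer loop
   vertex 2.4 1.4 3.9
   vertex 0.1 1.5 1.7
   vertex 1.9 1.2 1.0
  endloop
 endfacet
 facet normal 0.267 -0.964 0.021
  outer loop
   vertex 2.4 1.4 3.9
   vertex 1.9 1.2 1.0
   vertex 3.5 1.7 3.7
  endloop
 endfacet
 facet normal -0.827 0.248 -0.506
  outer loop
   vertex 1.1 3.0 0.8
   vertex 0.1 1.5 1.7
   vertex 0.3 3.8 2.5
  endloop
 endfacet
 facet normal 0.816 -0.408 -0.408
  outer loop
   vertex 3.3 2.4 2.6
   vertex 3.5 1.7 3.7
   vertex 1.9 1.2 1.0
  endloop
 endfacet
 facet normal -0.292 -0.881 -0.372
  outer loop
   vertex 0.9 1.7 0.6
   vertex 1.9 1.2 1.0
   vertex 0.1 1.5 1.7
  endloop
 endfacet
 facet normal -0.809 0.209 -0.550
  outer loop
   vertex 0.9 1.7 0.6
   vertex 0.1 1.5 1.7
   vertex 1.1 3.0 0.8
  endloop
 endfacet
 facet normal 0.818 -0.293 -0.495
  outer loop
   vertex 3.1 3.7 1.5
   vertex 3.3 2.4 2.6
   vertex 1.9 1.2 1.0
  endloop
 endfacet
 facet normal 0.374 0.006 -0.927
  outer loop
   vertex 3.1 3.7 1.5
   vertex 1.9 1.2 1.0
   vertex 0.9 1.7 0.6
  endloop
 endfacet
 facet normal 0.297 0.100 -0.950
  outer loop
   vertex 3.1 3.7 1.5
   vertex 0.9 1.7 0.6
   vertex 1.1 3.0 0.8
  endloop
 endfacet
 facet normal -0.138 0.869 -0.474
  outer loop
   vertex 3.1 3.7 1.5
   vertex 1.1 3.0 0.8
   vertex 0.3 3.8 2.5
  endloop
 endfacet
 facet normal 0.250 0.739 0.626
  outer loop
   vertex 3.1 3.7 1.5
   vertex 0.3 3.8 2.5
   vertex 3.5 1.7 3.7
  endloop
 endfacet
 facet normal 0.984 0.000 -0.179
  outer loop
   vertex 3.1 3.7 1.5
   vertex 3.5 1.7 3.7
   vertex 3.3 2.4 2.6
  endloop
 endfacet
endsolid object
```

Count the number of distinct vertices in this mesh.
9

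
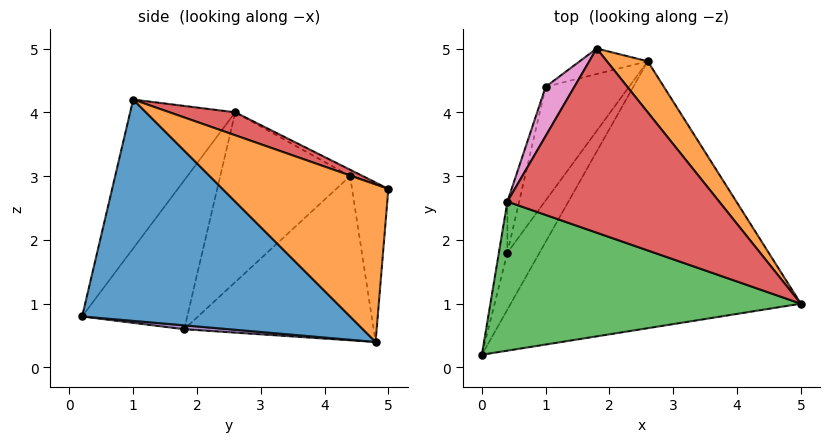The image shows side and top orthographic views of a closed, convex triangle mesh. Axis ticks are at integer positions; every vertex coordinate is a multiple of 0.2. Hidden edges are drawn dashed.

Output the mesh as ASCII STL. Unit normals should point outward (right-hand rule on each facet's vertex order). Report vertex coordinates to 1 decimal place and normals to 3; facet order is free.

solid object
 facet normal 0.561 -0.381 -0.735
  outer loop
   vertex 2.6 4.8 0.4
   vertex 5.0 1.0 4.2
   vertex 0.0 0.2 0.8
  endloop
 endfacet
 facet normal 0.733 0.653 0.190
  outer loop
   vertex 2.6 4.8 0.4
   vertex 1.8 5.0 2.8
   vertex 5.0 1.0 4.2
  endloop
 endfacet
 facet normal -0.286 -0.749 0.598
  outer loop
   vertex 0.4 2.6 4.0
   vertex 0.0 0.2 0.8
   vertex 5.0 1.0 4.2
  endloop
 endfacet
 facet normal 0.099 0.398 0.912
  outer loop
   vertex 0.4 2.6 4.0
   vertex 5.0 1.0 4.2
   vertex 1.8 5.0 2.8
  endloop
 endfacet
 facet normal 0.118 -0.152 -0.981
  outer loop
   vertex 0.4 1.8 0.6
   vertex 2.6 4.8 0.4
   vertex 0.0 0.2 0.8
  endloop
 endfacet
 facet normal -0.970 0.236 -0.055
  outer loop
   vertex 0.4 1.8 0.6
   vertex 0.0 0.2 0.8
   vertex 0.4 2.6 4.0
  endloop
 endfacet
 facet normal -0.185 0.524 0.832
  outer loop
   vertex 1.0 4.4 3.0
   vertex 0.4 2.6 4.0
   vertex 1.8 5.0 2.8
  endloop
 endfacet
 facet normal -0.957 0.282 -0.066
  outer loop
   vertex 1.0 4.4 3.0
   vertex 0.4 1.8 0.6
   vertex 0.4 2.6 4.0
  endloop
 endfacet
 facet normal -0.620 0.737 -0.268
  outer loop
   vertex 1.0 4.4 3.0
   vertex 1.8 5.0 2.8
   vertex 2.6 4.8 0.4
  endloop
 endfacet
 facet normal -0.757 0.529 -0.384
  outer loop
   vertex 1.0 4.4 3.0
   vertex 2.6 4.8 0.4
   vertex 0.4 1.8 0.6
  endloop
 endfacet
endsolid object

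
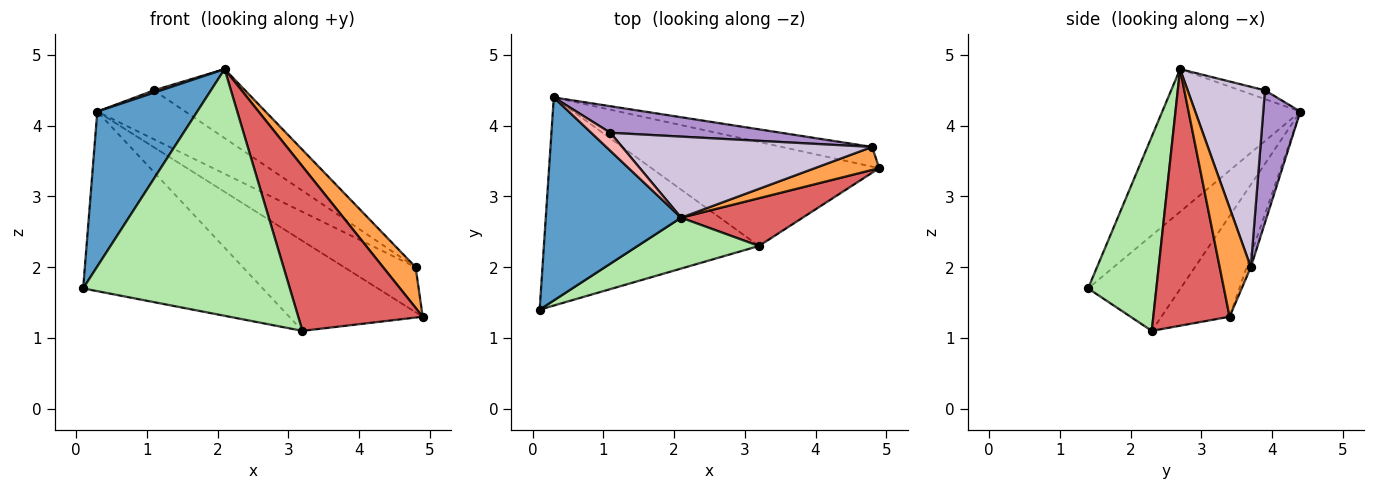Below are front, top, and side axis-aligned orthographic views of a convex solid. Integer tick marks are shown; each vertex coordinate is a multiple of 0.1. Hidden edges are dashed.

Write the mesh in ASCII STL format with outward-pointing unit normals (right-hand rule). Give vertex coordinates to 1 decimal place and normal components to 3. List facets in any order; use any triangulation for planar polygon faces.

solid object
 facet normal -0.642 -0.465 0.609
  outer loop
   vertex 2.1 2.7 4.8
   vertex 0.3 4.4 4.2
   vertex 0.1 1.4 1.7
  endloop
 endfacet
 facet normal -0.053 0.915 -0.400
  outer loop
   vertex 4.8 3.7 2.0
   vertex 4.9 3.4 1.3
   vertex 0.3 4.4 4.2
  endloop
 endfacet
 facet normal 0.640 -0.669 0.378
  outer loop
   vertex 4.8 3.7 2.0
   vertex 2.1 2.7 4.8
   vertex 4.9 3.4 1.3
  endloop
 endfacet
 facet normal -0.319 0.619 -0.718
  outer loop
   vertex 3.2 2.3 1.1
   vertex 0.1 1.4 1.7
   vertex 0.3 4.4 4.2
  endloop
 endfacet
 facet normal -0.317 0.621 -0.717
  outer loop
   vertex 3.2 2.3 1.1
   vertex 0.3 4.4 4.2
   vertex 4.9 3.4 1.3
  endloop
 endfacet
 facet normal 0.308 -0.932 0.192
  outer loop
   vertex 3.2 2.3 1.1
   vertex 2.1 2.7 4.8
   vertex 0.1 1.4 1.7
  endloop
 endfacet
 facet normal 0.507 -0.828 0.240
  outer loop
   vertex 3.2 2.3 1.1
   vertex 4.9 3.4 1.3
   vertex 2.1 2.7 4.8
  endloop
 endfacet
 facet normal -0.412 -0.118 0.903
  outer loop
   vertex 1.1 3.9 4.5
   vertex 0.3 4.4 4.2
   vertex 2.1 2.7 4.8
  endloop
 endfacet
 facet normal 0.347 0.824 0.448
  outer loop
   vertex 1.1 3.9 4.5
   vertex 4.8 3.7 2.0
   vertex 0.3 4.4 4.2
  endloop
 endfacet
 facet normal 0.482 0.568 0.667
  outer loop
   vertex 1.1 3.9 4.5
   vertex 2.1 2.7 4.8
   vertex 4.8 3.7 2.0
  endloop
 endfacet
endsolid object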